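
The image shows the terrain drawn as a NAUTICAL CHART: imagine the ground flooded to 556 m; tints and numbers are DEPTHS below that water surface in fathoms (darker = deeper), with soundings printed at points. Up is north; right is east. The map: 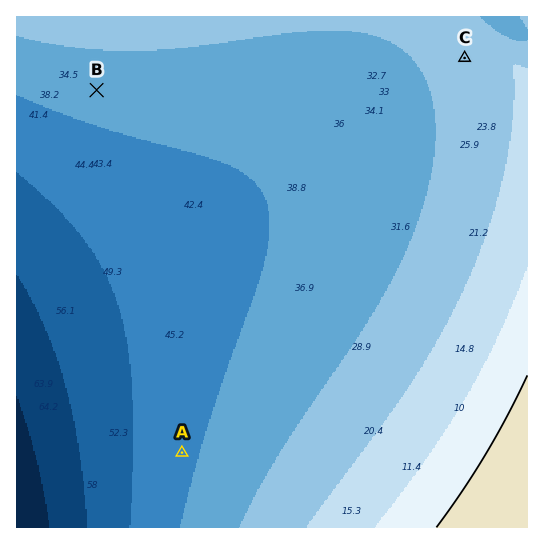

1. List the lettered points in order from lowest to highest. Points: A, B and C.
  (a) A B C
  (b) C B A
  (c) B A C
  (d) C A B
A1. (a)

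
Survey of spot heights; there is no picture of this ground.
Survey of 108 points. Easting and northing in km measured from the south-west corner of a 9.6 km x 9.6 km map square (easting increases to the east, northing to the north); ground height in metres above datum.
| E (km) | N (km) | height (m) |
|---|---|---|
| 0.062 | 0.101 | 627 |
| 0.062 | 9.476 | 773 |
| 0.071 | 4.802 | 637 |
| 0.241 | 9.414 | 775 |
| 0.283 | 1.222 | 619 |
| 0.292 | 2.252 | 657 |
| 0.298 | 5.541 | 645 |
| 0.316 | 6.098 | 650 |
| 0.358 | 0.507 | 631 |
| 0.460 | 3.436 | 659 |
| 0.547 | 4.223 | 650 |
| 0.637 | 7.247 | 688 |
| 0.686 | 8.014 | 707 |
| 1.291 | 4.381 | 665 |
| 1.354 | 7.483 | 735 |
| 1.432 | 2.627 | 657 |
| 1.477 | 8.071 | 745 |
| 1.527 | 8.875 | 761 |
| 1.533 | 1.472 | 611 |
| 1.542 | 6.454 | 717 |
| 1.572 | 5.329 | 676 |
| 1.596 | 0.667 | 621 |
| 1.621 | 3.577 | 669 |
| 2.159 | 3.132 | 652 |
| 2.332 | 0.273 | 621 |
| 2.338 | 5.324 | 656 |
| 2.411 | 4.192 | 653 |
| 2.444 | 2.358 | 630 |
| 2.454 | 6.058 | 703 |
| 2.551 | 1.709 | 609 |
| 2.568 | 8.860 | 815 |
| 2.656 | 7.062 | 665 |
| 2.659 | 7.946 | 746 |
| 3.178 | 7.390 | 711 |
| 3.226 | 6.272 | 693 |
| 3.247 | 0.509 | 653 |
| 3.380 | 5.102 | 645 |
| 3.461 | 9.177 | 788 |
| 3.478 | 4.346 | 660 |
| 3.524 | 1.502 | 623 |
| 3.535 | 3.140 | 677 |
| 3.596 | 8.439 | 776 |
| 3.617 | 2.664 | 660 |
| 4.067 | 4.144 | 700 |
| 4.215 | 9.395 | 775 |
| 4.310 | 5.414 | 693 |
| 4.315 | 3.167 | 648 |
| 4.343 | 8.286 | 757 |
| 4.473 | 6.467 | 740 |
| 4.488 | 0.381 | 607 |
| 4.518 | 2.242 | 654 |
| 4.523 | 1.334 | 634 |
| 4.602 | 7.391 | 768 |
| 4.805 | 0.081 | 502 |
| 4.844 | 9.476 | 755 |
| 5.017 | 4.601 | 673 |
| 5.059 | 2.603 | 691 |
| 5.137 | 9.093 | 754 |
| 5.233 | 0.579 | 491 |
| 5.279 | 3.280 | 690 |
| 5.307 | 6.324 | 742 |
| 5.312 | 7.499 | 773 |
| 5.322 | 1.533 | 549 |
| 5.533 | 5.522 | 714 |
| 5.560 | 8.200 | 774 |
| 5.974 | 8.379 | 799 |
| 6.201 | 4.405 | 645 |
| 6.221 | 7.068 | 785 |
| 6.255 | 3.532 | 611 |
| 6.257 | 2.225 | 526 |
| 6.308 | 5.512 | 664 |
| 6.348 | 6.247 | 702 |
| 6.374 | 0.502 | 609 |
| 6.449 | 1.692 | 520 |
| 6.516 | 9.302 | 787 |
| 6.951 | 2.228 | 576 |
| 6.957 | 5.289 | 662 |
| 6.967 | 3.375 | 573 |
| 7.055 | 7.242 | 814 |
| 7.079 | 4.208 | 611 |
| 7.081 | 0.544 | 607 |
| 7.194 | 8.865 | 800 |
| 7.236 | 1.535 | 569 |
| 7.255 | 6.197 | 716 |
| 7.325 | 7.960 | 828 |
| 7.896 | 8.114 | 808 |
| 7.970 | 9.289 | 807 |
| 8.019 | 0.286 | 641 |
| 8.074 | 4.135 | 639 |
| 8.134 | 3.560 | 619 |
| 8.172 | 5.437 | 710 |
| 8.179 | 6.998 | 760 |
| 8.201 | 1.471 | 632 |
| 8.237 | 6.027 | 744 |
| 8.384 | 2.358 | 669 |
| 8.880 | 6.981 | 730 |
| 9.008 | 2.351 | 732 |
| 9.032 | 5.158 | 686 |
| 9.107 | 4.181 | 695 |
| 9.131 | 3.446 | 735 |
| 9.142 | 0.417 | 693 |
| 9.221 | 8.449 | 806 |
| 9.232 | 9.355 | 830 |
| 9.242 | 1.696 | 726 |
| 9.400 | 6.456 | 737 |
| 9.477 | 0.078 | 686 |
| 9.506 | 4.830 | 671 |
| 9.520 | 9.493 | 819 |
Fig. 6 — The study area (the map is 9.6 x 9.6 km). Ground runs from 485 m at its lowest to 835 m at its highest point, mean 685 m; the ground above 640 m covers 70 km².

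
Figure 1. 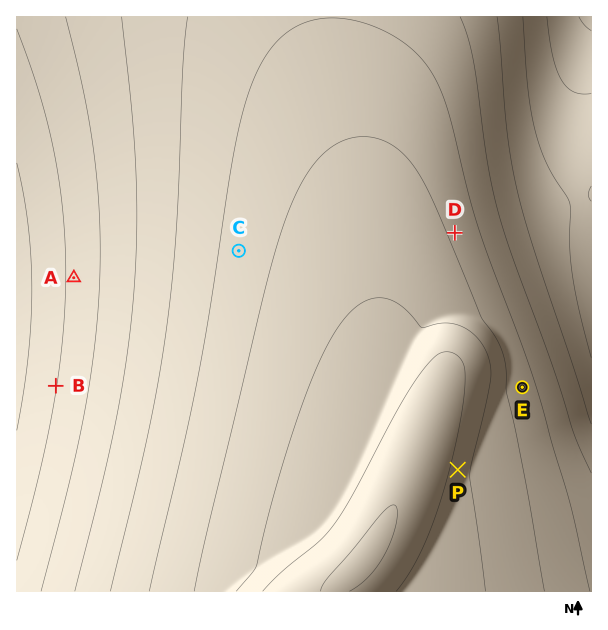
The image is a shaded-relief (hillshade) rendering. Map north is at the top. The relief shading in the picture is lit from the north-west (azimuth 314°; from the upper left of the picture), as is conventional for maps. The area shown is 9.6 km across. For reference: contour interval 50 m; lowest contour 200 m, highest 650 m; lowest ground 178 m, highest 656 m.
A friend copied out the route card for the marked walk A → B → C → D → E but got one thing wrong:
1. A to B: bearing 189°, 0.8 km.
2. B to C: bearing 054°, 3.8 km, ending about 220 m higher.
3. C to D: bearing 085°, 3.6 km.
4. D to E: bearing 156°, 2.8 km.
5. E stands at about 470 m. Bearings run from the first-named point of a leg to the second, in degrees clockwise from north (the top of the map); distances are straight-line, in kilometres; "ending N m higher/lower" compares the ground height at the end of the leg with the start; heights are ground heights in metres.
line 1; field distance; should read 1.8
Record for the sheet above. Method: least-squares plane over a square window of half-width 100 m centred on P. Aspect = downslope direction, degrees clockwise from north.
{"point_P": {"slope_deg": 9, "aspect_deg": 105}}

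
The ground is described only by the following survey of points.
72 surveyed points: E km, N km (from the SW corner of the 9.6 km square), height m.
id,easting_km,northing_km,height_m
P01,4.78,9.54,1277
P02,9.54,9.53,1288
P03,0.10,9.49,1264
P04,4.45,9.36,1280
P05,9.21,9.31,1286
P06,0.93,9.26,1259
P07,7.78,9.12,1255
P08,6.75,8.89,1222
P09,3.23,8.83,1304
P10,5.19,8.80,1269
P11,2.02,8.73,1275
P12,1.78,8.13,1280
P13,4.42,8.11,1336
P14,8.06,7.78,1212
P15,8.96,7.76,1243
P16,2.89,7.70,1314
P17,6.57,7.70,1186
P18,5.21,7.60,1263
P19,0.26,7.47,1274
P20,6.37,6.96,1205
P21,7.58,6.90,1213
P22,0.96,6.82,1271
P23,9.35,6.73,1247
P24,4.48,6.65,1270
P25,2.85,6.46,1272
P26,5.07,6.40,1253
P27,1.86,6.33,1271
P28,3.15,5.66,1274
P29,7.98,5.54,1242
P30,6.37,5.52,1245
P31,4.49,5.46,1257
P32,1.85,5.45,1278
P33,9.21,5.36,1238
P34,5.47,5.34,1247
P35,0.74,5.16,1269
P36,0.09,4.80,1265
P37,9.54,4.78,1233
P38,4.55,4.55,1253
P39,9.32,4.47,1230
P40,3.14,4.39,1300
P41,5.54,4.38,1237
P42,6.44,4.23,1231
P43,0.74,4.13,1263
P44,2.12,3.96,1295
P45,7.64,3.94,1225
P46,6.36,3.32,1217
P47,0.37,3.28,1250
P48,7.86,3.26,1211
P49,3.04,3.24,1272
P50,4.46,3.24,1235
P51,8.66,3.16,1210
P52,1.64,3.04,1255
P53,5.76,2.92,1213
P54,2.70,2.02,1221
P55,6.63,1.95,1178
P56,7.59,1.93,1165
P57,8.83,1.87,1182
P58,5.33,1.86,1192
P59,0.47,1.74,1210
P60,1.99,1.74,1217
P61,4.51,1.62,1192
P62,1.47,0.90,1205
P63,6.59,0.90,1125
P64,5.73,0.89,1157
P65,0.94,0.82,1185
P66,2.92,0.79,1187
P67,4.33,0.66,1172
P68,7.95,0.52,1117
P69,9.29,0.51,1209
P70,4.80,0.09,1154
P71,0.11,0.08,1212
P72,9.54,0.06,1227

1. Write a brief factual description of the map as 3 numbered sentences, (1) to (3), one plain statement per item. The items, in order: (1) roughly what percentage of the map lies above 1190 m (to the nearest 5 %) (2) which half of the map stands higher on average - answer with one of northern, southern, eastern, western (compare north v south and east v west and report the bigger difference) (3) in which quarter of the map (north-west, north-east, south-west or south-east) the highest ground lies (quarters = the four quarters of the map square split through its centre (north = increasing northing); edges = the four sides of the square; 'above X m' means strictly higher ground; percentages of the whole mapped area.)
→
(1) Roughly 85 % of the ground is higher than 1190 m.
(2) The northern half stands higher on average than the southern half.
(3) The highest ground is in the north-west quarter.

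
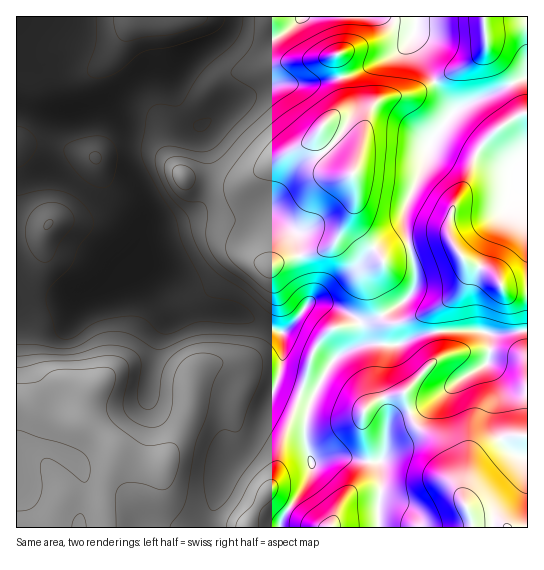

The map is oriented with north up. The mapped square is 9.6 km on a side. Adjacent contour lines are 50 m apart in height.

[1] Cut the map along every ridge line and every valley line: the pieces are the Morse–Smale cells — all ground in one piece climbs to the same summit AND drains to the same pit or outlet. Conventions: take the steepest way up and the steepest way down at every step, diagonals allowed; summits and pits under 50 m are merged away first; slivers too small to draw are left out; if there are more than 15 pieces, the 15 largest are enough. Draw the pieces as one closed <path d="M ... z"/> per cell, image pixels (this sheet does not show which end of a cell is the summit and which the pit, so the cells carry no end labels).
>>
<path d="M411 39l-14 14-44 22-43 9-33 0-10 3-37 17-29 22 8 36 0 16-4 19-5 10-10 9-17 7-24 2-5 9-4 24-8 9 4 3 31 50 10 0 21-7 37 0 48 19 12-10 15-19 13 0 28 12 9 7 2 21 2-17 37-22 11-11 3-7 0-20-11-39 0-16 21-50 4-18 23-29 0-5-37-60z"/><path d="M134 268l-9 3-23 18-23 11-44 0-17 1-2 2 1 225 190 0 18-63 16-10 10-10 5-10 25-66 2-36-48-20-37 0-28 8-6-4z"/><path d="M323 303l-13 0-15 19-12 11 0 28-7 22 19 9 18 5-8 22 0 24 6 18 3 2 17-6 15 0 16 4 17 0 2 8 0 21-2 11 0 27 148 0 1-197-37 4-10-4-39 0-17 2-30 12-29-1-8 3 3-5-1-20-9-7z"/><path d="M527 77l-70 32-28 34-4 18-21 50 0 16 11 39 0 20-3 7-11 11-37 22-2 19 33 0 30-12 17-2 39 0 10 4 10 0 27-5z"/><path d="M234 16l-217 0-1 15 7 26 6 7 10 5 8 8 12 33 4 3 14 0 32-6 42-34 24-2 20-16 26-14 10-10 4-10z"/><path d="M415 16l-113 0-16 16-23 11-8 0-25-11-9 9-26 14-22 16-1 10 4 17 7 13 12 13 7 1 28-21 37-17 10-3 33 0 43-9 48-24 8-9 6-9z"/><path d="M54 173l-9 0-29 10 1 120 18-3 44 0 31-16 9-9 12-7 9-10 4-20 0-5-3-5z"/><path d="M173 71l-18 1-9 4-38 31 15 18 4 10 5 39 12 24 4 13-1 16 6-3 20-1 21-10 6-6 5-10 4-19 0-16-8-36-6-2-12-13-10-22z"/><path d="M107 107l-30 6-30 0-30-6-1 75 14-2 15-7 9 0 13 7 34 24 22 12 18 12 4 5 3-10 0-12-4-13-12-24-5-39-10-18z"/><path d="M278 384l-3 2-10 21-12 34-12 14-12 6-5 6-5 26-8 20-2 15 70 0 6-15 23-34 4-17-7-19 0-24 8-22-18-5z"/><path d="M527 16l-111 1 0 10-4 10 1 9 39 63 1 4 25-14 50-22z"/><path d="M346 457l-15 0-19 6-4 16-23 34-5 10 1 5 98-1 0-26 2-11-1-28-18-1z"/><path d="M17 32l-1 74 31 7 15 0-6-8-9-28-8-8-10-5-6-7z"/><path d="M301 16l-66 0-4 15 16 9 16 3 23-11 15-14z"/>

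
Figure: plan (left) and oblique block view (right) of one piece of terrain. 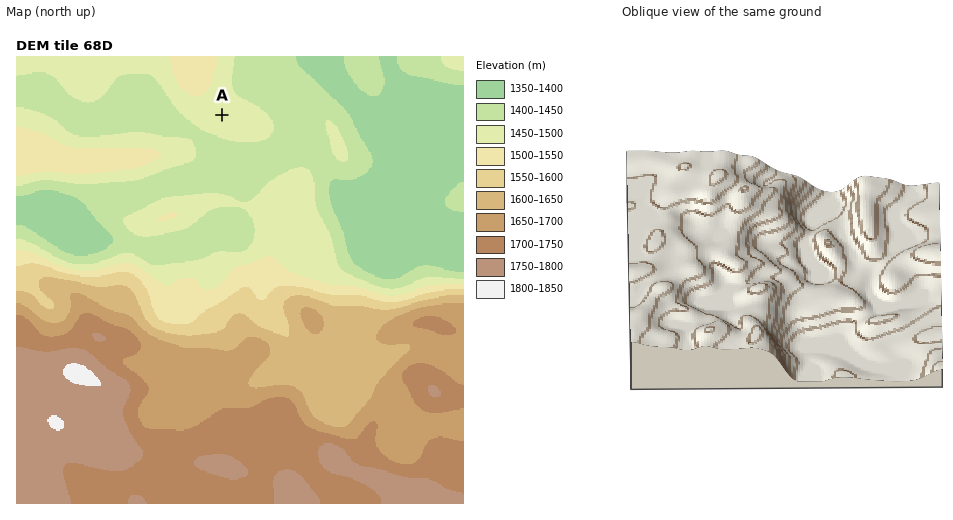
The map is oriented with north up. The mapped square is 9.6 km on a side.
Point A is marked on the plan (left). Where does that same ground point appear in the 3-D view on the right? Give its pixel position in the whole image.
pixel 900 268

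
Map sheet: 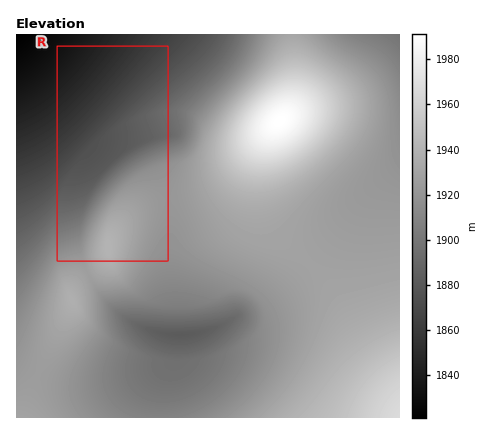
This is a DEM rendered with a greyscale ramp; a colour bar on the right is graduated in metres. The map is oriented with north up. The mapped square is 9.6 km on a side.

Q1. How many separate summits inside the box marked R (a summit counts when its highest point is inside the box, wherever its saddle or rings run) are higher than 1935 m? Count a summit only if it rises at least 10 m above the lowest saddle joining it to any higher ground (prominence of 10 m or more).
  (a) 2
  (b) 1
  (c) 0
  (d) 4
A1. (b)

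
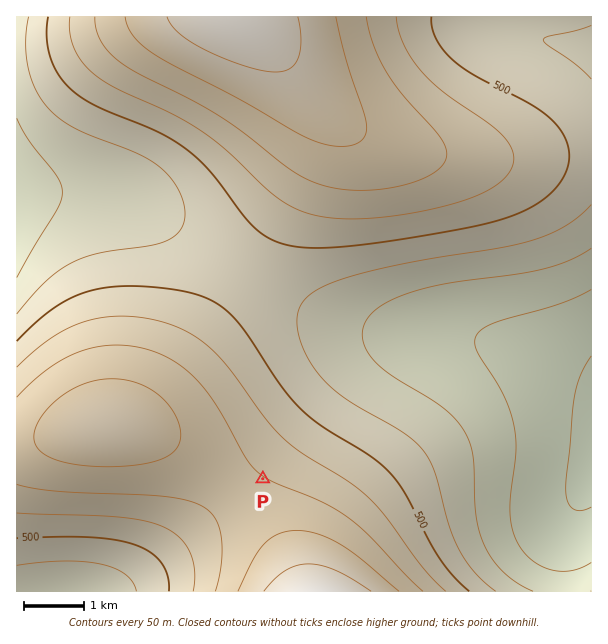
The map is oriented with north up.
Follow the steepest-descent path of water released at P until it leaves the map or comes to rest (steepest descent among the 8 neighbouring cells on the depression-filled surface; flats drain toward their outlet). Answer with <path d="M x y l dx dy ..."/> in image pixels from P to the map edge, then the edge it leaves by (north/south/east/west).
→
<path d="M263 479l135-135 19 0 2-2 79 0 2 2 4 0 2 1 7 2 5 3 7 1 8 5 3 0 10 6 3 0 24 12 9 1 2 2 7 0"/>
exit: east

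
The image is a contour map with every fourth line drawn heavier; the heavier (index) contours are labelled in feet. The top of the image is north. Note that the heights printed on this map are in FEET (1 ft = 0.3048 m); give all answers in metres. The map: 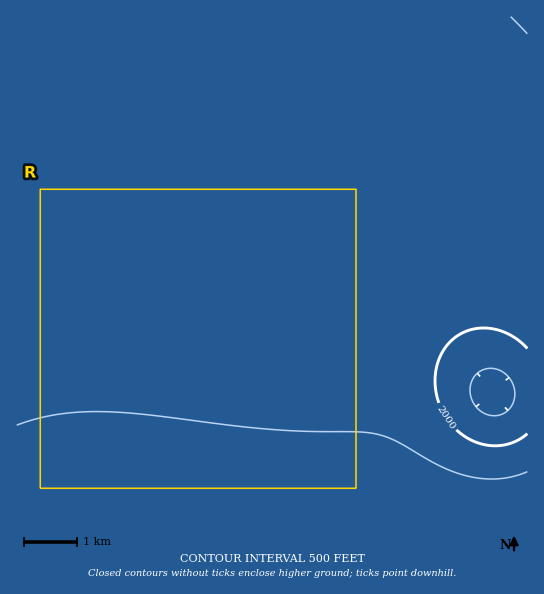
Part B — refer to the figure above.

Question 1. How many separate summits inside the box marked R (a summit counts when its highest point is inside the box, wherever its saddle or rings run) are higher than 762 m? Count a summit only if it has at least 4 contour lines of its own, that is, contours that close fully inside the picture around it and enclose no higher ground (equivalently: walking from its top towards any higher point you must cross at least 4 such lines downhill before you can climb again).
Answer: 0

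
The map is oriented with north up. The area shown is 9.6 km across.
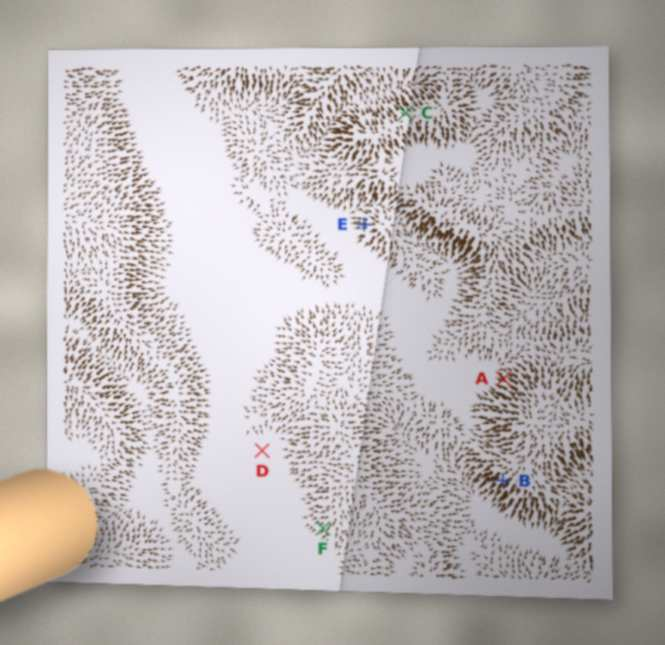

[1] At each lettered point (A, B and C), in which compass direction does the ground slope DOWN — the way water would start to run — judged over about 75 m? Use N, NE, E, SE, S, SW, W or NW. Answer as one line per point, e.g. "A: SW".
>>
A: NW
B: SW
C: NW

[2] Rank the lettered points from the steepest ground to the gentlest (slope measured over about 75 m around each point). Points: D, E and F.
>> E F D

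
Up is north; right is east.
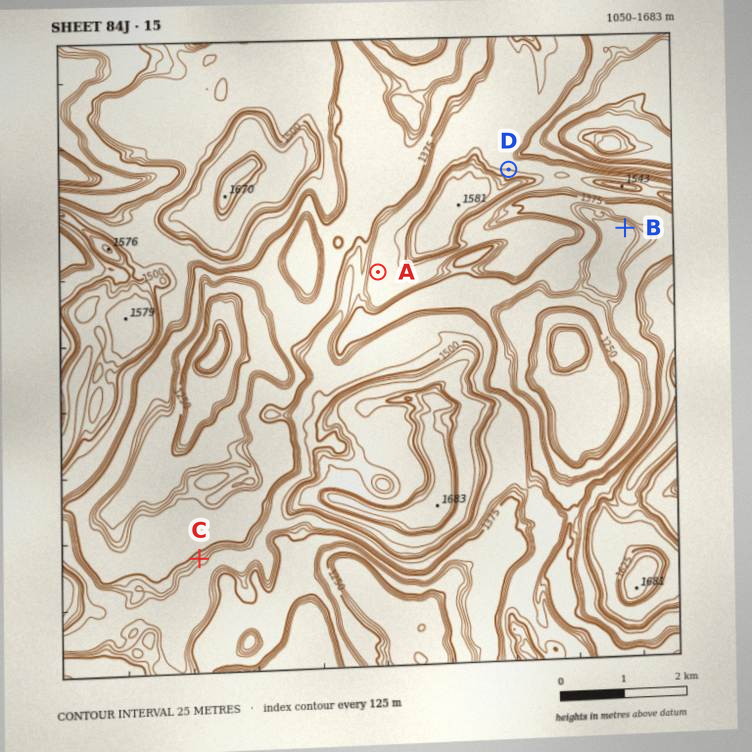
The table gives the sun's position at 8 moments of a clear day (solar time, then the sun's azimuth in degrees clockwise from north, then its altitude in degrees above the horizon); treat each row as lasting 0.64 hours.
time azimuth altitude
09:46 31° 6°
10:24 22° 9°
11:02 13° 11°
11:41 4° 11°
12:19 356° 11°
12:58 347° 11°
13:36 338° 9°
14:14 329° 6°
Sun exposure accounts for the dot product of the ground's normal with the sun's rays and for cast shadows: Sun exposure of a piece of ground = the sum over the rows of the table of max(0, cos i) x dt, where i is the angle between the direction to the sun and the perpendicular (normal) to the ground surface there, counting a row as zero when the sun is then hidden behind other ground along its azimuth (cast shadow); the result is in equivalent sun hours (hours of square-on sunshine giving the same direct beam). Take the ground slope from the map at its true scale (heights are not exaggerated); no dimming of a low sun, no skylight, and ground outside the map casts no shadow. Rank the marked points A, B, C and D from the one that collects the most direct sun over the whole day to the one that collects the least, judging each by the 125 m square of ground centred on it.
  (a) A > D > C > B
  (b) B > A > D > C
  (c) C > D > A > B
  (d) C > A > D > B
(c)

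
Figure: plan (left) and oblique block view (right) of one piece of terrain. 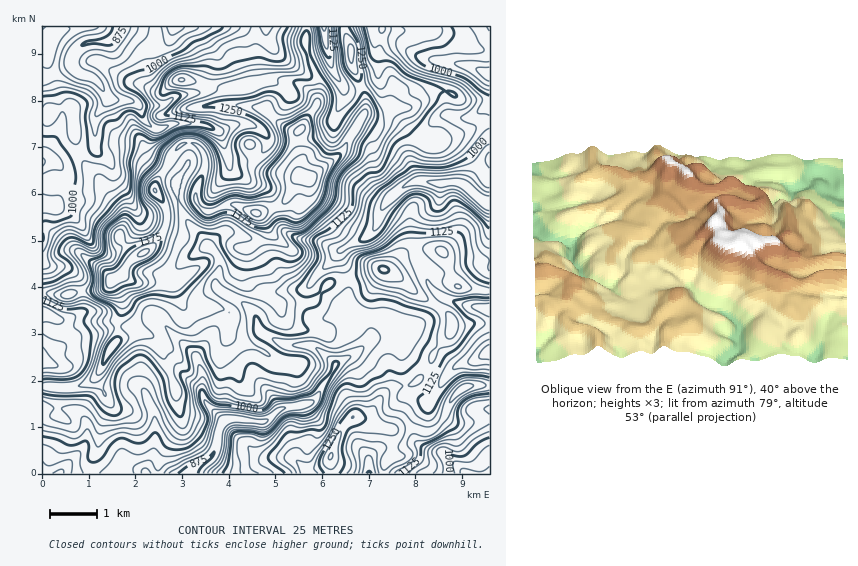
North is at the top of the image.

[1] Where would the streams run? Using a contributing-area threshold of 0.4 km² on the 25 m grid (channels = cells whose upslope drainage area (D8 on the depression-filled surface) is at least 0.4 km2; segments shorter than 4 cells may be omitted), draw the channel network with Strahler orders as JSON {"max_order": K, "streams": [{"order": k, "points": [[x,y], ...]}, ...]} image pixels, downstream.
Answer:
{"max_order": 3, "streams": [{"order": 1, "points": [[188, 473], [193, 473]]}, {"order": 1, "points": [[43, 463], [43, 473]]}, {"order": 1, "points": [[489, 462], [489, 473]]}, {"order": 1, "points": [[124, 458], [135, 469], [142, 470], [146, 473]]}, {"order": 1, "points": [[368, 458], [369, 473]]}, {"order": 1, "points": [[433, 450], [437, 450], [443, 452], [464, 473], [467, 473]]}, {"order": 3, "points": [[222, 426], [219, 430], [218, 442], [213, 455], [207, 461], [195, 468], [193, 470], [193, 473]]}, {"order": 1, "points": [[86, 422], [87, 424], [87, 441], [85, 445], [68, 462], [59, 473]]}, {"order": 1, "points": [[309, 414], [309, 407], [306, 405], [304, 405]]}, {"order": 3, "points": [[277, 412], [267, 421], [258, 422], [257, 421], [249, 421], [248, 420], [240, 420], [239, 419], [229, 419], [229, 420], [222, 426]]}, {"order": 3, "points": [[304, 405], [295, 406], [293, 407], [286, 407], [277, 412]]}, {"order": 1, "points": [[407, 396], [411, 396], [425, 401], [430, 401], [437, 393], [446, 377], [458, 365], [465, 364], [466, 363], [471, 363], [484, 354], [489, 353], [489, 352]]}, {"order": 2, "points": [[145, 393], [149, 403], [155, 415], [155, 454], [148, 464], [146, 473]]}, {"order": 2, "points": [[202, 393], [205, 401], [222, 419], [222, 426]]}, {"order": 1, "points": [[143, 388], [145, 393]]}, {"order": 1, "points": [[138, 387], [145, 393]]}, {"order": 1, "points": [[260, 380], [275, 399], [277, 403], [277, 412]]}, {"order": 3, "points": [[333, 371], [321, 387], [316, 399], [310, 403], [305, 403], [304, 405]]}, {"order": 1, "points": [[58, 366], [47, 363], [43, 363], [43, 361]]}, {"order": 2, "points": [[197, 358], [202, 375], [202, 393]]}, {"order": 3, "points": [[359, 351], [355, 354], [338, 363], [337, 367], [333, 371]]}, {"order": 1, "points": [[400, 344], [395, 339], [391, 338], [374, 338]]}, {"order": 1, "points": [[69, 343], [61, 347], [58, 347], [53, 350], [43, 360], [43, 361]]}, {"order": 1, "points": [[206, 342], [198, 351], [197, 358]]}, {"order": 2, "points": [[369, 340], [359, 351]]}, {"order": 2, "points": [[374, 338], [360, 351], [359, 351]]}, {"order": 1, "points": [[408, 335], [401, 337], [375, 337], [374, 338]]}, {"order": 1, "points": [[373, 332], [373, 335], [369, 340]]}, {"order": 1, "points": [[159, 319], [195, 356], [195, 357]]}, {"order": 1, "points": [[156, 318], [157, 318], [195, 357]]}, {"order": 1, "points": [[325, 318], [330, 317], [339, 311], [342, 310], [349, 310]]}, {"order": 1, "points": [[82, 312], [66, 319], [57, 319], [50, 315], [43, 314]]}, {"order": 2, "points": [[349, 310], [369, 330], [369, 340]]}, {"order": 1, "points": [[297, 291], [303, 290], [306, 288]]}, {"order": 1, "points": [[298, 288], [306, 288]]}, {"order": 2, "points": [[306, 288], [313, 281], [316, 276], [341, 249]]}, {"order": 1, "points": [[426, 276], [426, 280], [429, 284], [438, 295], [447, 300], [461, 304], [484, 308], [485, 309], [489, 309]]}, {"order": 1, "points": [[170, 274], [181, 262], [202, 248], [214, 252]]}, {"order": 1, "points": [[66, 268], [53, 268], [43, 262], [43, 259]]}, {"order": 2, "points": [[215, 253], [219, 258], [219, 273], [216, 276], [216, 287], [222, 293], [241, 302], [255, 315], [257, 322], [257, 326], [260, 331], [263, 335], [277, 342], [288, 345], [310, 345], [316, 347], [333, 364], [333, 371]]}, {"order": 2, "points": [[341, 249], [353, 242], [363, 239], [376, 227], [379, 221], [380, 213], [388, 200]]}, {"order": 1, "points": [[87, 237], [82, 227], [66, 211], [64, 211], [54, 205], [51, 205], [50, 204]]}, {"order": 1, "points": [[225, 233], [223, 233], [212, 245], [215, 253]]}, {"order": 1, "points": [[288, 232], [291, 235], [296, 238], [299, 238], [300, 239], [314, 239], [320, 241], [331, 248], [334, 249], [341, 249]]}, {"order": 1, "points": [[489, 232], [489, 202]]}, {"order": 1, "points": [[137, 213], [129, 198], [115, 184], [115, 172], [110, 163], [95, 149], [95, 118], [106, 105], [107, 102], [107, 97]]}, {"order": 2, "points": [[50, 204], [45, 204], [43, 203]]}, {"order": 1, "points": [[58, 204], [50, 204]]}, {"order": 1, "points": [[438, 202], [438, 184], [440, 183]]}, {"order": 2, "points": [[388, 200], [393, 196]]}, {"order": 2, "points": [[393, 196], [405, 185], [419, 181]]}, {"order": 1, "points": [[360, 192], [369, 202], [373, 203], [386, 203], [388, 200]]}, {"order": 1, "points": [[253, 183], [236, 174], [229, 167]]}, {"order": 2, "points": [[440, 183], [449, 183], [450, 182], [457, 182], [460, 183], [465, 185], [480, 199], [489, 202]]}, {"order": 2, "points": [[419, 181], [431, 182], [432, 183], [440, 183]]}, {"order": 1, "points": [[178, 179], [178, 200], [183, 211], [183, 213], [190, 224], [205, 239], [206, 244], [214, 252]]}, {"order": 1, "points": [[372, 179], [388, 196], [393, 196]]}, {"order": 1, "points": [[229, 171], [229, 167]]}, {"order": 2, "points": [[229, 167], [229, 161], [225, 149], [222, 137], [216, 130]]}, {"order": 1, "points": [[53, 162], [43, 162]]}, {"order": 1, "points": [[410, 162], [410, 164], [414, 170], [415, 177], [419, 181]]}, {"order": 1, "points": [[46, 150], [45, 155], [43, 157], [43, 162]]}, {"order": 1, "points": [[267, 136], [257, 127], [250, 125], [234, 125], [222, 130], [216, 130]]}, {"order": 2, "points": [[216, 130], [207, 126], [195, 125], [194, 123], [173, 123], [164, 128], [156, 129], [150, 126], [143, 119], [142, 112], [139, 107], [135, 102]]}, {"order": 1, "points": [[333, 129], [333, 121], [342, 100], [342, 85], [335, 76], [330, 62], [330, 57], [328, 56], [327, 48], [326, 46], [326, 42], [325, 41], [325, 29], [324, 27]]}, {"order": 1, "points": [[439, 116], [451, 115], [457, 118], [471, 118], [481, 109], [486, 107], [489, 107], [489, 106]]}, {"order": 2, "points": [[135, 102], [132, 101], [117, 101], [116, 100], [111, 100], [107, 97]]}, {"order": 2, "points": [[107, 97], [99, 83], [95, 79], [92, 77], [79, 73], [72, 66], [72, 58], [76, 50], [83, 44], [90, 42], [106, 42], [109, 41], [116, 34], [118, 29]]}, {"order": 1, "points": [[187, 94], [178, 95], [164, 105], [138, 105], [135, 102]]}, {"order": 1, "points": [[289, 92], [283, 86], [272, 81], [268, 77], [268, 59], [271, 56], [271, 45]]}, {"order": 2, "points": [[435, 60], [449, 62], [450, 63], [456, 63], [457, 64], [467, 65], [474, 67], [482, 72], [489, 73], [489, 74]]}, {"order": 1, "points": [[279, 53], [271, 45]]}, {"order": 1, "points": [[412, 53], [424, 58], [433, 59], [435, 60]]}, {"order": 1, "points": [[376, 50], [375, 48], [375, 39], [373, 35], [373, 27], [372, 27]]}, {"order": 2, "points": [[271, 45], [269, 43], [267, 37], [267, 27]]}, {"order": 1, "points": [[205, 43], [202, 38], [202, 35], [195, 28]]}, {"order": 1, "points": [[170, 38], [171, 37], [171, 34], [173, 27], [174, 27]]}, {"order": 2, "points": [[195, 28], [174, 27]]}, {"order": 1, "points": [[236, 28], [195, 28]]}]}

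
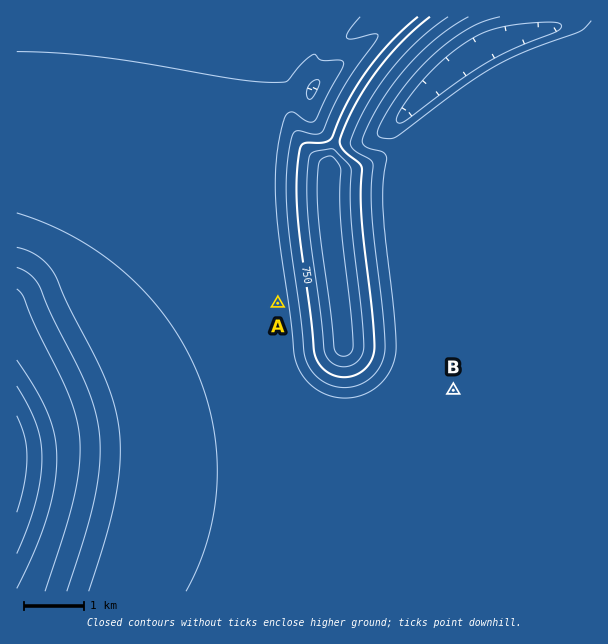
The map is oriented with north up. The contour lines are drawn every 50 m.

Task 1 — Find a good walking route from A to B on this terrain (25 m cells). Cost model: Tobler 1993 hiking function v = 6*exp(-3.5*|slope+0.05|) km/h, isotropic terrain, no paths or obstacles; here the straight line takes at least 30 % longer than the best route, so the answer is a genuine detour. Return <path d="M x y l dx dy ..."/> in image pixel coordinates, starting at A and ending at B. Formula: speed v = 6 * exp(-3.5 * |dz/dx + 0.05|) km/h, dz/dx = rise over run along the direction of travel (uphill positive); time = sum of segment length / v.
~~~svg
<path d="M278 303l1 3 0 5 32 63 10 10 18 9 30 0 6-3 78 0"/>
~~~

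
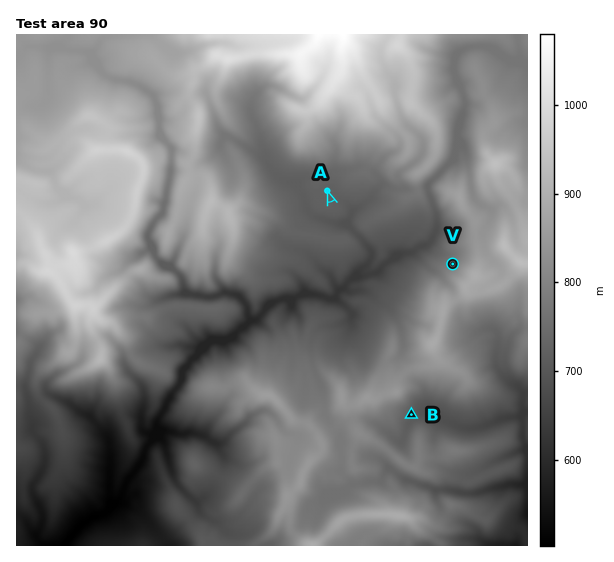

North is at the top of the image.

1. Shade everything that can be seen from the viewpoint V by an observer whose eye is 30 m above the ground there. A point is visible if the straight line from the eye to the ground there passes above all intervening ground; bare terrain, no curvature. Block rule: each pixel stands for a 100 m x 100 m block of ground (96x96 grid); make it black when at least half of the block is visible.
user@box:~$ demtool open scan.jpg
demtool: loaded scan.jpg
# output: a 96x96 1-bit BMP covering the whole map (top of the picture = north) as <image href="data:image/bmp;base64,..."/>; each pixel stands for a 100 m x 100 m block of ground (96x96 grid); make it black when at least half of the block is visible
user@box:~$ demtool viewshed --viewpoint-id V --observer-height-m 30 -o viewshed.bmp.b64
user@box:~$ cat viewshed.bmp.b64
<image width="96" height="96" href="data:image/bmp;base64,Qk2+BAAAAAAAAD4AAAAoAAAAYAAAAGAAAAABAAEAAAAAAIAEAAATCwAAEwsAAAIAAAAAAAAA////AAAAAAAAAAAAAAAAAAAAAAAAAAAAAAAAAAAAAAAAAAAAAAAAAAAAAAAAAAAAAAAAAAAAAAAAAAAAAAAAAAAAAAAAAAAAAAAAAAAAAAAAAAAAAAAAAAAAAAAAAAAAAAAAAAAAAAAAAAAAAAAAAAAAAAAAAAAAAAAAAAAAAAAAAAAAAAAAAAAAAAAAAAAAAAAAAAAAAAAAAAAAAAAAAAAAAAAAAAAAAAAAAAAAAAAAAAAAAAAAAAAAAAAAAAAAAAAAAAAAAAAAAAAAAAAAAAAAAAAAAAAAAAAAAAAAAACAAAAAAAAAAAAAAAAAAAAAAAAAAAAAAAAAAAAAAAAAAAAAAAAAAAAAAAAAAAAAAAAAgAAAAAAAAAAAAAAAAAAAAAAIAAAAAAAAAAAAAAAYAAAAAAAAAAAAAAA4AAAAAAAAAAAAAABwAAAAAAAAAAAAAAD4AAAAAAAAAAAAAAP4AAAAAAAAAAAAAA/4AAAAAAAAADAADB/8AAAAAAAAADAIHh/8AAAAAAAAACAcHz/+MAAAAAAAAGD8Dn/+cAAAAAAAAOH+ABP/8AAAAAAAAOP/AAP/8AAAAAAAAOf/AAP/+AAAAAAAAMf/AAP/+AAAAAAAAY/9gAPv/AAAAAAAAh//AAZL/AAAAAAAAh/+AABZ/gAAAAAAAP58A4DR/AAAAAAAAf74A8DB/AAAAAAAAf/4B+DB/CAAAAAAA////8RD+DAAAAAAG////4dj4PgAAAAAIP/+AA+Dw/wDwAAAYH/wAA/AEB4DgAAAXD54CA/wMB4DgAAAHhwcCB/wbz8HEAAAHwz4Ef/xz+OPeAAADwHAAf/nz+PP/AAAD4CAAf///5n//AAAH+AAAf//f953/AAAH+AAAP///8/P/AAAP+AAAP///8/7/DAAAPAAAP///9/5/CAAAHgAAP///7/8HCAAABgAAH///3/8HCAAAAwAAP///n/+PAAAAAQAAP//+H///AAAAAYAAP//+D///AAAAAIAAP///A//+AAAAAIAAP/+/AP/8AAAAAIADH/8/wH/8AAAAAIABD/9/4P/4AAAAAAABD///+AfgAAAAAEADB/5//B4ASAAAAEADh/4///4AWAAAACADB/8e/98AeAAAACADD//+H8MAfAAAACA/D////MGAMAAAAGAeH/f//CCAAAAAAeAeH4P9/ACAAAAAAcAeP4P9/gDAAAAAAYAePwH8/4BAAAAAAAAfPgH8/4BAAAAADwAP/AH8/4DAAAAADwAP/AD8/8GAAAAAPAAPeAD+f8cAAAAA+AAOcAP+P94AAAAAQAAO4AP+H/wAAAAAAAAMwAA///gAAAAAAAANgAAf8cAAAAAAAAAZgAAPkAAAAAAAAAA5AAAHEAAAAAAAAAAYAAAHkAAAAAAAAAAYgAGD4AAAAAAAAAAYgAGB4AAAAAAAAAAOQAGB4wAAAAAAAAADcAGB4wAAAAAAAAABMAEB5wAAAAAAAAAAAACB5QAAAAAAAAAAAABB/CAAAAAAAAAAAAAh/gAAAAAAAAAAAAA5/gAAAA="/>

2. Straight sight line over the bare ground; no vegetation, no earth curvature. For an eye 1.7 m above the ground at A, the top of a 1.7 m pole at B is out of sight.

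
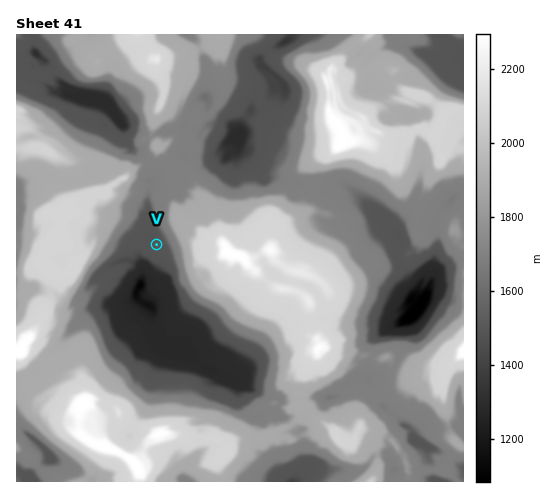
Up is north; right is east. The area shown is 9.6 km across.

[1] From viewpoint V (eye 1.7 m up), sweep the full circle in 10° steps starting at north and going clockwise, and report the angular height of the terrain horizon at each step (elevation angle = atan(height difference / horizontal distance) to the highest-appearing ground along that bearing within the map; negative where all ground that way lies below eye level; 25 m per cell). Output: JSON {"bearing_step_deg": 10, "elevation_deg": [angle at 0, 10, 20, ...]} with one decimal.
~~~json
{"bearing_step_deg": 10, "elevation_deg": [15.9, 20.4, 25.2, 31.8, 35.4, 37.1, 37.7, 37.6, 36.7, 35.9, 35.3, 32.7, 28.0, 23.7, 13.7, 4.9, 7.8, 8.5, 11.2, 10.1, 11.0, 10.5, 8.8, 12.1, 13.0, 18.4, 21.4, 21.7, 20.0, 21.1, 21.1, 21.1, 21.0, 20.2, 15.0, 9.0]}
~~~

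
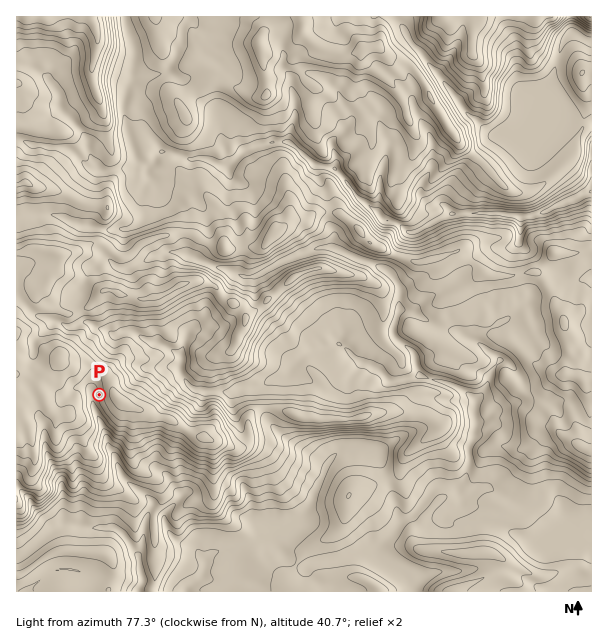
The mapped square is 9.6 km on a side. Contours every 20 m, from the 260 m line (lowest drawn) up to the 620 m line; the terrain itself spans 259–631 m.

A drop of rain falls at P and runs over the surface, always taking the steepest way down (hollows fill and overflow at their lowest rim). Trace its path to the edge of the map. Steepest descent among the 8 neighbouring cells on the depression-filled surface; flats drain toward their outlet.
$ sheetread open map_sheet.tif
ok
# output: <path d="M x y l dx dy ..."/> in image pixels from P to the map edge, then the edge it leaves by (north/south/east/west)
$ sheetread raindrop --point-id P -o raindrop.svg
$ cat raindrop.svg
<path d="M99 395l-6 0-1 1 0 3 1 2 0 6 9 18 0 3 5 9 1 10 5 5 3 6 0 3 4 9 0 3 2 3 12 12 1 0 5 4 4 2 8 7 0 6-5 8-1 9-2 1-1 21-5 9 0 3 2 2 0 10 1 2 0 4 2 2 0 4-5 9"/>
exit: south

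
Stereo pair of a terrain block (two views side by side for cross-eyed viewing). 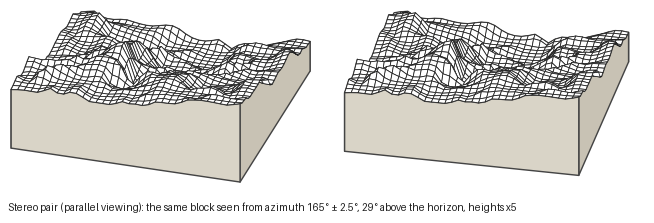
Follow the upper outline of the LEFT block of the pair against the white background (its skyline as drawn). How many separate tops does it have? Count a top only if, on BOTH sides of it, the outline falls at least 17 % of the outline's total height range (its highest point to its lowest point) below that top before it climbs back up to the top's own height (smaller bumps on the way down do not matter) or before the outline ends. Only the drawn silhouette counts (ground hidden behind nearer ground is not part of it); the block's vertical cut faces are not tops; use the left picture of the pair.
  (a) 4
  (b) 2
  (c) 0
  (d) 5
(b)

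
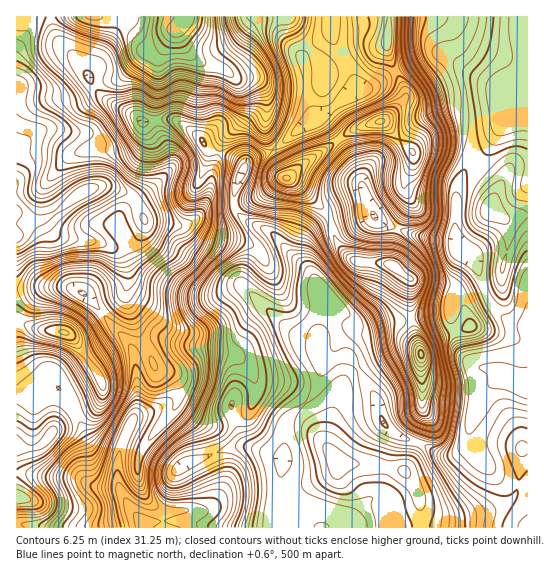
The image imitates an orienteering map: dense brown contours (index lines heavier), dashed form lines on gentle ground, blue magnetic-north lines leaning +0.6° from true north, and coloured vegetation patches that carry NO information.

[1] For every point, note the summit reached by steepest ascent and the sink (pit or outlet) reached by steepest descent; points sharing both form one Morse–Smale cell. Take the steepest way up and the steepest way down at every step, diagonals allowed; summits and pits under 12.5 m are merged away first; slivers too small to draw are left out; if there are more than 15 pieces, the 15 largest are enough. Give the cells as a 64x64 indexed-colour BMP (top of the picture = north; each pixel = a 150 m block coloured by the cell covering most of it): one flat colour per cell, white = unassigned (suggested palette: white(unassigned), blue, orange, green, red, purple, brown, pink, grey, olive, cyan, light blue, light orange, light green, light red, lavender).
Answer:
<image width="64" height="64" href="data:image/bmp;base64,Qk12CAAAAAAAAHYAAAAoAAAAQAAAAEAAAAABAAQAAAAAAAAIAAATCwAAEwsAABAAAAAAAAAA////ALR3HwAOf/8ALKAsACgn1gC9Z5QAS1aMAMJ34wB/f38AIr28AM++FwDox64AeLv/AIrfmACWmP8A1bDFAN3d3d3d3d3dERERERERERERERERESIiIiIiIiIiIiIi3d3d3d3d3dERERERERERERERERESIiIiIiIiIiIiIiLd3d3d3d3dEREREREREREREiERIiIiIiIiIiIiIiIiIt3d3d3d3d0RERERERERERESIiIiIiIiIiIiIiIiIiIi3d3d3d3d0RERERERERERERIiIiIiIiIiIiIiIiIiIiLd3d3d3MzBEREREREREREREiIiIiIiIiIiIiIiIiIiJ93czMzMzMERERERERERERESIiIiIiIiIiIiIiIiInd3zMzMzMzMwRERERERERERERIiIiIiIiIiIiIiIiInd3fMzMzMzMzBEREREREREREREiIiIiIiIiIiIiIiInd3d8zMzMzMxVERERERERERERERIiIiIiIiIiIiJEInd3d3zMzMzMxVUREREREREREREREiIiIiIiIiIiREREd3d3fMzMzMxVVVERERERERERERESIiIiIiIiJERERER3d3d8zMzMxVVVURERERERERERERIiIiIiIiJERERERHd3d3zMzMzFVVVVEREREREREREREiIiIiIiJEREREREd3d3fMzMzFVVVVURERERERERERERIiIiIiJERERERER3d3d8zMzMVVVVVRERERERERERERESIiIiIkREREREREd3d3VczMVVVVVVEREREREREREREREiIiIiRERERERER3d3dVVcVVVVVVURERERERERERERERIiIiREREREREREd3d1VVVVVVVVVREREREREREREREREiIiJEREREREREREd3VVVVVVVVVVERERERERERERERESIiJEREREREREREd3dVVVVVVVVVURERERERERERERERIiJERERERERER3d3d1VVVVVVVVVRERERERERERERERFERERERERERER3d3d3VVVVVVVVVREREREREREREREREURERERERERERHd3d3dVVVVVVVVVERERERERERERERERRERERERERERHd3d3d1VVVVVVVVERERERERERERERERFEREREREREREd3d3d3VVVVVVVVEREREREREREREREREURERmZEREREd3d3d3hVVVVVVVERERERERERERERERERFERmZmZmZkR3d3d4iFVVVVVVEREREREREREREREREREUZmZmZmZmZnd3d4iIVVVVVVERERERERERERERERERERZmZmZmZmZmd3d4iIhVVVVVERERERERERERERERERERZmZmZmZmZmZnd3iIiBERERERERERERERERERERERERFmZmZmZmZmZmZniIiIERERERERERERERERERERERERFmZmZmZmZmZmZmaIiIgRERERERERERERERERERERERFmZmZmZmZmZmZmZoiIiBERERERERERERERERERERERHmZmZgAABmZmZmZoiIiIERERERERERERERERERERERHuZmZgAAAGZmZmZoiIiIgRERERERERERERERERERERHu5mZgAAAAZmZmZoiIiIiBERERERERERERERERERERHu7mZmAAAABmZv//iIiIiIERERERERERERERERERERHu7u5mYAAAAA////+IiIiIgRERERERERERERERERER7u7u7u4AAAAAD////4iIiIiBERERERERERERERERER7u7u7u7gAAAAAA////iIiIiIERERERERERERERERER7u7u7u7gAAAAAAD///+IiIiIgRERERERERERERERERHu7u7u7gAAAAAAAP///4iIiIiBEREREREREREREREREe7u7u7gAAAAAAAA////iIiIiIERERERERERERERERERHu7u4AAAAAAAAAD///+IiICIgREREREREREREREREREe7u4AAAAAAAAAAP////iIAAiBERERERERERERERERERPu7gAAAAAAAAAAD////4AAAAERERERERERERERERERMz7uAAAAAAAAAAAP////oAAAAREREREREREREREREzMzMzAAAAAAAAAAAK////qqAAABEREREREREREREREzMzMzOZAAAAAAAAAKqqqqqqqgAAEREREREREREREREzMzMzOZmQAAAAAAAKqqqqqqqqAAAREREREREREREREzMzMzM5mZkAAAAAAKqqqqqqqqqgABERERERERETMzMzMzMzMzmZmZAAAAAACqqqqqqqqqAAEREREREREzMzMzMzMzMzOZmZkAAAAAAAqqqqqqqqqgARERERERMzMzMzMzMzMzM5mZmQAAAAAACqqqqqqqqqsBERERERMzMzMzMzMzMzMzmZmQAAAAAAAAqqqqqqqqu7EREREREzMzMzMzMzMzMzmZmZAAAAAAAAqqqqqqqqu7sREREREzMzMzMzMzMzOZmZmZkAAAAAAACqqqqqqru7uxEREREzMzMzMzMzMzOZmZmZmQAAAAAAC6qqqqq7u7u7ERERETMzMzMzMzM5mZmZmZmZAAAAAAALu6qqq7u7u7sRERETMzMzMzMzM5mZmZmZmZAAAAAAALu7u7u7u7u7uxERETMzMzMzMzM5mZmZmZmZAAAAAAAAu7u7u7u7u7u7ERETMzMzMzMzMzmZmZmZmZkAAAAAAAC7u7u7u7u7u7sRERMzMzMzMzMzOZmZmZmZkAAAAAAAAAu7u7u7u7u7uxERMzMzMzMzMzM5mZmZmZmQAAAAAAAAC7u7u7u7u7u7"/>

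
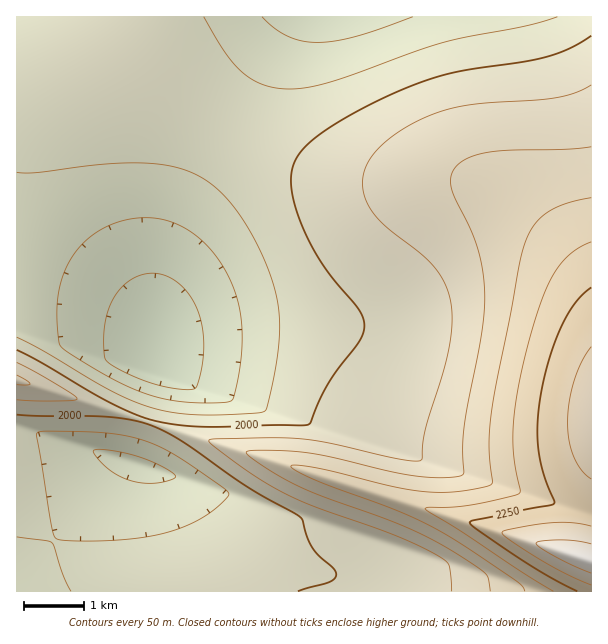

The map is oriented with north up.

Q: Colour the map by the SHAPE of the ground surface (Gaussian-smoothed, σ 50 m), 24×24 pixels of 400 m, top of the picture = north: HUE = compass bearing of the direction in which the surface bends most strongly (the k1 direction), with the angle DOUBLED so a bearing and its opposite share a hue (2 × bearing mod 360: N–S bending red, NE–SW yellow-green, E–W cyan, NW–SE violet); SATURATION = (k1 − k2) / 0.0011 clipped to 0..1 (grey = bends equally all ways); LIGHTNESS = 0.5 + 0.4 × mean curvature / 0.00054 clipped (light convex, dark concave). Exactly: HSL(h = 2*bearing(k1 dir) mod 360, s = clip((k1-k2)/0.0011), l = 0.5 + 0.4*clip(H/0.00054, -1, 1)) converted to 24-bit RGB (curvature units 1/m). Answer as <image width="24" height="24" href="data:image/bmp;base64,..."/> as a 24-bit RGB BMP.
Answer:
<image width="24" height="24" href="data:image/bmp;base64,Qk32BgAAAAAAADYAAAAoAAAAGAAAABgAAAABABgAAAAAAMAGAAATCwAAEwsAAAAAAAAAAAAAfYF/fYSFfYWIfoWKfoSMf4OMf4CMgH+Kgn+Ig3+Fg3+Bgn99gX97fn56fHx5enl5eXd6enN6emBXcEMocEAgfE8tjHlhkJF5e4Z/eoiEe4mIe4mKfIaKfYGKfn2Jg32Ihn2Hh3yEhnyAhXx9gn18f3x7fXl4emFSaT8mZDkhckczgG1piHuDiK7Mzuv9zOz/eYmAeIqDeIqGeYmIeYWIen+HfXuGhHuHiHqGiHqDiHqAiHd2g19JcUMlbUAjd1E8fm1zcnWKg63ayuf/zOn/o87sgZ6blI94eYuBeIuCd4qEd4iGd4SGd3yEe3eDg3iFh3B4g1A+dz4heUIjhV1Fg3l3e4SSksHnzOj/x+X/h7XieHqQhXV0hlxAgEsiiFMje4uBeIqCdomCdYaDdYGDfmpvdEk2ajggcTwjhVlLiXd6gIihrNPxzOn/zOn/hK/UdHiLgWaAdUU1bTsjd0Mni2hUkIh/lpODfouCeoiBgYRmc1ExYz4hZj4meVlRf3OAeIeosNb3zOj/zun9i63Gg4GIhHBqdkozaTokbTspgVVafXeHhX+IioSHkIqGl5OGflUvcUgjc04tfXBdcnt/b5O1qNf8zOj/str6fpiziHx9jHNhgVEtdkYkeUwxg2djc3SGb26HcnCIe3eIg3+IioWHkIqGl5KHiX5sfoiEga3Hu+P+yej/l8z2bIOheHJ8fGBTc0QndUQhhVgzjX9thYWBf4CCeXuDdHWDbm+EcHCEeXeFgn+FiYSEj4uFl5KGzer+zOr/nsztdoeVcXB7clJFXzciYjkgdE84gHdvhoR8i4p9jIt+hYZ/foF/enuAdHaAbnCBcHGBd3iCf3+Dh4aDj4yElpKFgJWXhX11fFpDaD4jYjoibks8cWh3c3R6eXp7f4B7hYZ7i4x8i4x8hoZ9gIB9ent9dHZ9b3F+cHN/d3uAfYKBhIeBjY6DlZOEe0ghd0Ykf15KfHN0dnN6b255bm55c3V5eHt6fYB5g4Z6iox6i4x6hoZ6gYB6e3t6dXZ6b3N7cHZ8dn5/eoJ+gId+iY2Bk5SDjIN3h355gnl4fXZ6eHN6cW95b3B4dHd5d3x4e4B4goZ4iYt5i4t4hoR4gX93fHp3dnh4cXV4cHp7c396doR6eol6g41+jZKCjIN5h314g3d4f3Z6e3R7c3B6cHF5dHl6d315eoF4gIV5iIp5iol5hoJ4gn14fXp3d3l3cnh5cH17coJ6dId6d4t6fY57h5GAioJ6h3x5hHh5gHZ8fXR+dXJ8cnN8dXt9d399eYJ7foR7hYh8iIZ8hYB8g3x7f3t8enp9dXt+coGAcoZ+c4p9do18eY57gY99iYF7h3p5hHh7gnd9f3Z/d3R+dHZ+dn2AeIKBeoOAfYR+goZ/hoSAhX9/hH2Bgn2CfHyBeH+CdYWEdImCdIyAdY1/eI19fY18h397hnp6hXl9g3h/gHiBeXaAdnmBd3+DeISEeoaEfYaEgIWDhIKFhoCGhn+Hg36Gf36GfIGGeYmJd4uGdo2Edo2BeIx+e4l7hn58hXt8hXp/g3qBgHqCenmCeH2DeIKGeIaHeYiIe4eIfoWHgIGHg4CIhH+Kg3+KgYCKf4OKfYmLe4yKeYyHeYuDeYmAe4V8hX19hXx+hHuAhHyDgHyDe3yEeoGGeYWIeIiKeYiLeoeLfIWLfYGLf3+Mgn+Ng4COgoGOgoSOgYiOf4uNfYuLfIiGe4WBfIB8hH1/hH2AhH2Cg36EgH6EfYGFe4WIeYiKeIqLeIqMeIiMeYWMe4GLfYCMf3+NgYCOgoKOhISOg4aNgYaLgIWIf4KFfX6Bf3t/hX6DhX+DhX+Eg4CEgIGFf4WGfYiIeoqKeIuLd4uLd4iLd4WKeIKJe4GJfoGJgIGKgoKKhYSKhISJg4KIgoCGgX6EgXuDgniChn+GhoCGhYGGg4KFgoSFgIeHfomHe4qIeYqId4qJdoiJdYSIdoKHeoGGfIGGf4KGgoKGhYSGhoSGhYGGhH+Fg3yFg3mFg3aFhoCHhoGHhYKHhIOGg4WGgoeGf4mGfImGeYmGd4iGdYeGdIOFdYGEeIGDe4GDfoKCgIKChIOChIKBhICDhH2Eg3uFg3iGgnaGhoCJhoGJhoKIhoSIhYWHhIeGgYiEfoiEe4eEeIaDdoSDdIGCdH+Bd4CAeYB+e4B8f4F9g4N9g4J+gn9/gn2CgXuEgHiGf3aHhYCLhoGLh4OKiISJh4WIh4eGg4eDgIaCfYWBeYOAd4GAdH5/dH19dn16d314en94fYF4gYN5gYN7gIF9fn2AfXuCe3iFenaI"/>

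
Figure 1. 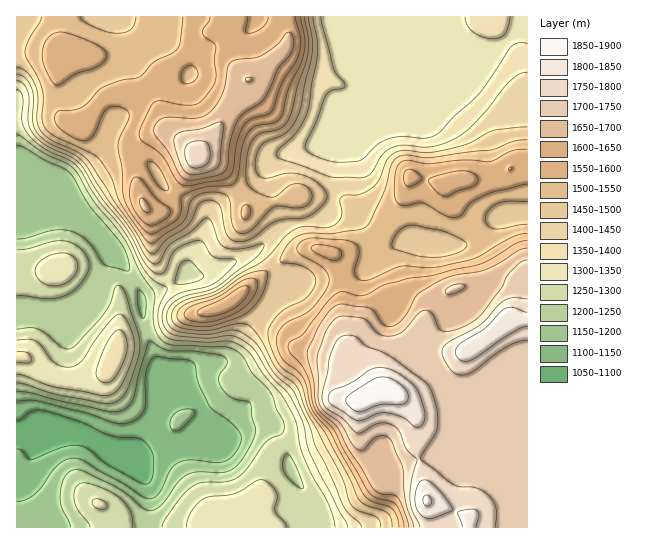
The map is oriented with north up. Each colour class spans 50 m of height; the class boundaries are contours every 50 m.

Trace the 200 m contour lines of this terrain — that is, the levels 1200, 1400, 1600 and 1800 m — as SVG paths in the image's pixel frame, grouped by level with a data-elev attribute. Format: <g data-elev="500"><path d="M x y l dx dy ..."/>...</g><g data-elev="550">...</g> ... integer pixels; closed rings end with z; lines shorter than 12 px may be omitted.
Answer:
<g data-elev="1200"><path d="M17 391l14 2 75 18 9 1 7-2 7-4 4-8 7-28 7-26 3-3 12 7 7 2 27 1 21 3 7 3 3 5-8 15 0 5 2 5 10 10 16 4 3 2 5 30-6 16-11 16-7 5-6 2-27 0-12 3-8 7-15 21-9 7-5 1-4-2-24-19-35-18-9-2-7 1-7 10-3 17 2 9 7 15 1 5"/><path d="M143 318l-2-3-3-10-1-12 2-3 4 3 3 7 0 13z"/><path d="M17 145l6 2 22 13 18 8 8 6 19 32 32 39 6 13 1 12-3 1-21-6-18-24-8-6-9-4-17-1-26 8-10 1"/></g><g data-elev="1400"><path d="M17 74l8 4 7 11 2 10-1 22 4 12 10 9 26 12 10 8 25 37 22 29 15 27 6 8 4 1 3-1 12-19 20-12 16-14 3 0 2 3 7 20 7 6 13 2 24-5 2 1-2 5-6 8-38 28-11 5-22 5-11 6-7 9 0 11 7 8 12 3 21 1 22-4 8 0 8 4 10 9 19 30 20 20 16 33 5 20 11 20 17 39 6 8 11 10 1 4"/><path d="M527 73l-6 0-11 8-32 38-12 12-10 7-12 5-13 4-28-2-10 2-10 7-10 17-8 6-35 0-48-18-5-2 0-3 2-5 18-18 7-10 4-11 10-57-1-12-4-24"/></g><g data-elev="1600"><path d="M206 317l15-3 15-7 10-10 3-6 0-4-3-1-5 1-19 12-19 8-6 4 0 3 2 1z"/><path d="M329 259l6 2 4-2 3-5-2-4-5-3-12-2-6 0-5 1-1 3 2 2z"/><path d="M527 241l-11 2-26 16-13 6-44 10-24 3-20 5-26 12-7 0-11-3-6 0-12 10-24 32-12 7-2 3-1 5 2 4 11 11 7 13 4 25 4 9 18 19 11 21 24 42 6 4 16 5 6 4 5 11 2 10"/><path d="M148 225l6 0 9-4 6-6 1-5-15-12-13-18-7-3-3 2-2 7 0 15 8 15z"/><path d="M442 195l5 1 10-5 16-5 4-4 0-5-6-5-10-1-30 7-3 3 2 2z"/><path d="M407 186l6 0 9-7-3-5-8-5-5 1-2 4 0 8z"/><path d="M210 17l-8 16 2 4 10 6 2 3-2 15 2 16-3 10-11 14-7 4-13 0-21-4-7 1-4 6-11 25 2 6 20 15 5 7 10 18 4 4 5 3 37-6 5-2 4-4 3-7 3-24 6-16 8-8 16-4 5-4 10-29 16-24 2-9 1-10-6-22"/><path d="M268 17l-1 5-4 5-8 5-6 1-4-2 3-14"/></g><g data-elev="1800"><path d="M476 527l3-13-2-4-6-1-10 2-4 2 5 14"/><path d="M426 518l8 0 19-8-4-7-11-14-8-7-5-2-4 1-3 4-3 16 3 10z"/><path d="M414 426l3 1 4-1 4-7 0-8-6-17-9-12-20-13-9-1-10 1-21 14-17 7-4 5 0 6 2 4 24 15 7 0 15-6 9-1 17 5z"/><path d="M527 312l-14-5-10 3-18 19-26 16-3 5 0 5 6 6 9-1 38-25 12-7 6-2"/></g>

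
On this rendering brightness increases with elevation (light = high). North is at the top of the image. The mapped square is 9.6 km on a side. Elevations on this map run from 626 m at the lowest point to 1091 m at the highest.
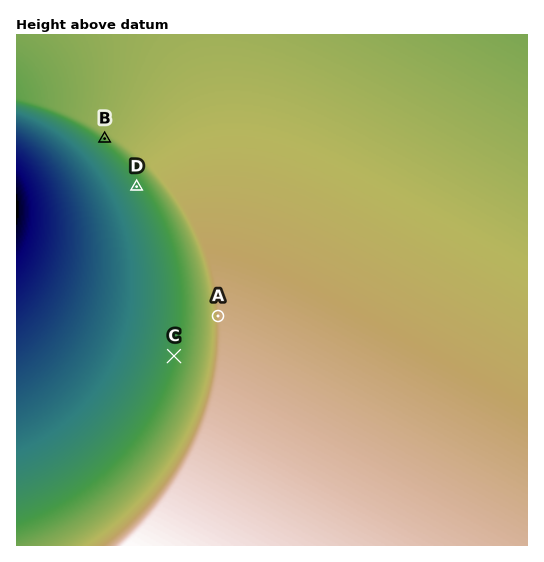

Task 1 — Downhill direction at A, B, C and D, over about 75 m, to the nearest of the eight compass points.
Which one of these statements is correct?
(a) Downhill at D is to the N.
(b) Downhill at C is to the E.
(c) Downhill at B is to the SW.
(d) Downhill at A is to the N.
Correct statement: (c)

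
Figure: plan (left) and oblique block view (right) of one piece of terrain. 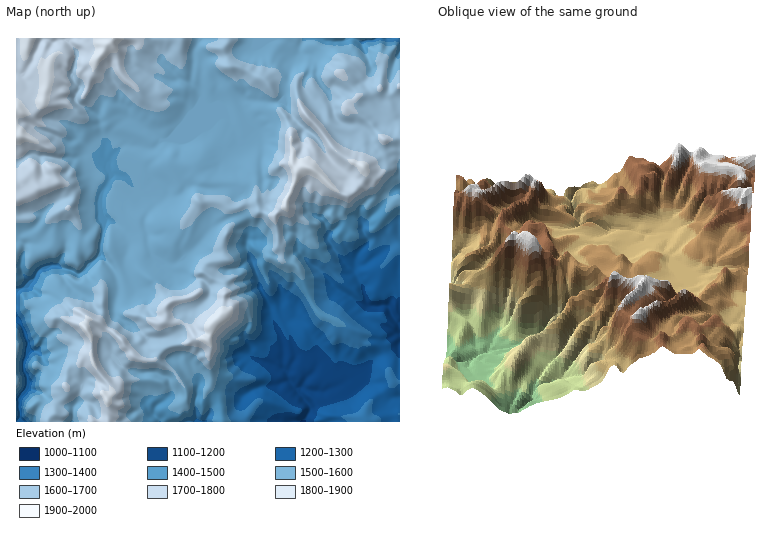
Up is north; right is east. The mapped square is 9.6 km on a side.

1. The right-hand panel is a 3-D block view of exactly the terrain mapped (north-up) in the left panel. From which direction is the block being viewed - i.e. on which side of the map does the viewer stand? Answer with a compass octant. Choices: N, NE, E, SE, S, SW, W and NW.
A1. E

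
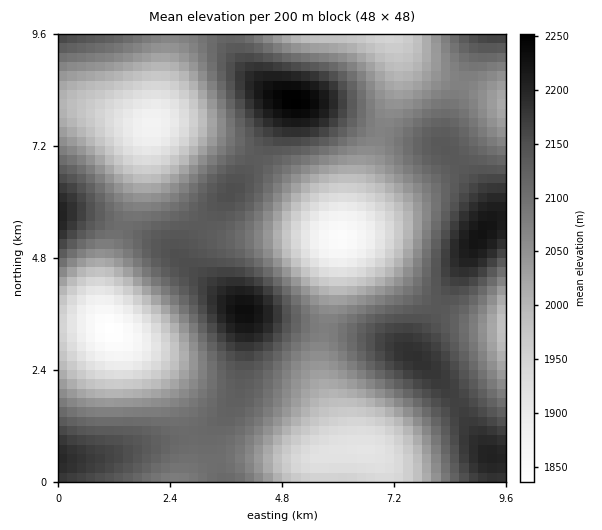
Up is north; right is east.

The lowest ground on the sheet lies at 1840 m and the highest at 2250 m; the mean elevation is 2070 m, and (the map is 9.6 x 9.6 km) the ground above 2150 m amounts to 15.7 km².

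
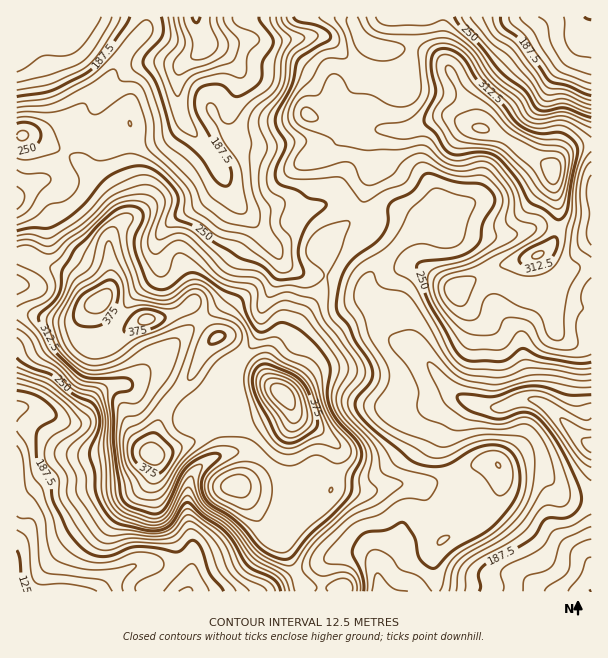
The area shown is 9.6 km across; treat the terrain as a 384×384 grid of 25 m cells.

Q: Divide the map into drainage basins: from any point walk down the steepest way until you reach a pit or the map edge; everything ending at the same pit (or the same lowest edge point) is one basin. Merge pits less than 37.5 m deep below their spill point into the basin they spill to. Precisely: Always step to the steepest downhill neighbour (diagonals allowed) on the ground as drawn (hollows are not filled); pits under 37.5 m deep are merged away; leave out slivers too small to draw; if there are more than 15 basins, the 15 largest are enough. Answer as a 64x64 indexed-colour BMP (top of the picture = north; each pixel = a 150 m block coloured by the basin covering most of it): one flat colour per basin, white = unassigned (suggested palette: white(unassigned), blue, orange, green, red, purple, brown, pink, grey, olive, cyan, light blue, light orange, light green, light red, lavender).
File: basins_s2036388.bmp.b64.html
<image width="64" height="64" href="data:image/bmp;base64,Qk12CAAAAAAAAHYAAAAoAAAAQAAAAEAAAAABAAQAAAAAAAAIAAATCwAAEwsAABAAAAAAAAAA////ALR3HwAOf/8ALKAsACgn1gC9Z5QAS1aMAMJ34wB/f38AIr28AM++FwDox64AeLv/AIrfmACWmP8A1bDFACIiIiIiIiIiIiIiIiIiIiIREzMzMzMzMzMzMzMzMzMzIiIiIiIiIiIiIiIiIiIiIzMzMzMzMzMzMzMzMzMzMzMiIiIiIiIiIiIiIiIiIiIjMzMzMzMzMzMzMzMzMzMzMyIiIiIiIiIiIiIiIiIiIjMzMzMzMzMzMzMzMzMzMzMzIiIiIiIiIiIiIiIiIiIiMzMzMzMzMzMzMzMzMzMzMzMiIiIiIiIiIiIiIiIiIiIzMzMzMzMzMzMzMzMzMzMzMyIiIiIiIiIiIiIiIiIiMzMzMzMzMzMzMzMzMzMzMzMzIiIiIiIiIiIiIiIiIiMzMzMzMzMzMzMzMzMzMzMzMzMiIiIiIiIiIiIiIiIiIzMzMzMzMzMzMzMzMzMzMzMzMyIiIiIiIiIiIiIiIiIzMzMzMzMzMzMzMzMzMzMzMzMzIiIiIiIiIiIiIiIiIjMzMzMzMzMzMzMzMzMzMzMzNEQiIiIiIiIiIiIiIiIjMzMzMzM0RDMzMzMzMzMzMzNERCIiIiIiIiIiIiIiIiIzMzMzNERERERERDMzMzMzNEREIiIiIiIiIiIiIiIiIiIzMzM0RERERERERDMzREREREQiIiIiIiIiIiIiIiIiIiMzMzRERERERERERERERERERCIiIiIiIiIiIiIiIiIiIzMzM0REREREREREREREREREIiIiIiIiIiIiIiIiIiIiMzM0REREREREREREREREREQiIiIiIiIiIiIiIiIiIiIzM0RERERERERERERERERERCIiIiIiIiIiIiIiIiIiIiM0REREREREREREREREREREIiIiIiIiIiIiIiIiIiIiJEREREREREREREREREREREQiIiIiIiIiIiIiIiIiIiIkRERERERERERERERERERERCIiIiIiIiIiIiIiIiIiIkREREREREREREREREREREREIiIiIiIiIiIiIiIiIiIkREREREREREREREREREREREQiIiIiIiIiIiIiIiIiIkRERERERERERERERERERERERCIiIiIiIiIiIiIiIiIhREREREREREREREREREREREREIiIiIiIiIiIiIiIiIhFEREREREREREREREREREREREQiIiIiIiIiIiIiIiIhEURERERERERERERERERERERERCIiIiIiIiIiIiIiIhERFEREREREREREREREREREREREIiIiIiIiIiIiIiIRERERREREREREREREREREREREEREiIiIiIhESIiIiIREREREUREREREREREREREREREQRESIiIiIhERERIiIhERERERFERERERERERERERERERBERIiIiIiEREREREhEREREREUREREREREREREREREREEREiIiIiERERERERERERERERFEREREREREREREREREQRESIiIiIRERERERERERERERERRERERERERERERERERBERIiIiIRERERERERERERERERFERERERERDM0REREREEREiIiIREREREREREREREREREURERERERDMzM0REREERESIhERERERERERERERERERERREREREQzMzMzMzREQRERERERERERERERERERERERERFEREREQzMzMzMzMzMREREREREREREREREREREREREREUREREQzMzMzMzMzMzERERERERERERERERERERERERERFEREQzMzMzMzMzMzMxERERERERERERERERERERERERERRDMzMzMzMzMzMzMzERERERERERERERERERERERERERETMzMzMzMzMzMzMzMREREREREREREREREREREREREREREzMzMzMzMzMzMzMxERERERERERERERERERERERERERERMzMzMzMzMzMzMzEREREREREREREREREREREREREREREzMzMzMzMzMzMzMRERERERERERERERERERERERERERETMzMzMzMzMzMzMxERERERERERERERERERERERERERERMzMzMzMzMzMzMzERERERERERERERERERERERERERERETMzMzMzMzMzMzURERERERERERERERERERERERERERERMzMzMzMzMzM1VVEREREREREREREREREREREREREREREzMzMzMzMzM1VVVRERERERERERERERERERERERERERETMzMzMzMzNVVVVVVWZmYREREREREREREREREREREREREREzMzMzVVVVVVVVZmZmEREREREREREREREREREREREREREzMRVVVVVVVVVmZmZhERERERERERERERERERERERERERERVVVVVVVVVWZmZmYRERERERERERERERERERERERERERFVVVVVVVVVZmZmZmEREREREREREREREREREREREREREVVVVVVVVVVmZmZmZhEREREREREREREREREREREREREVVVVVVVVVVWZmZmZmYREREREREREREREREREREREREVVVVVVVVVVVZmZmZmZhERERERERERERERERERERERERVVVVVVVVVVVmZmZmZmYRERERERERERERERERERERERVVVVVVVVVVVWZmZmZmZmERERERERERERERERERVVVVVVVVVVVVVVVVZmZmZmZmYREREREREREREREREVVVVVVVVVVVVVVVVVVmZmZmZmZmERERERERERERERERVVVVVVVVVVVVVVVVVWZmZmZmZmYRERERERERERERERVVVVVVVVVVVVVVVVVV"/>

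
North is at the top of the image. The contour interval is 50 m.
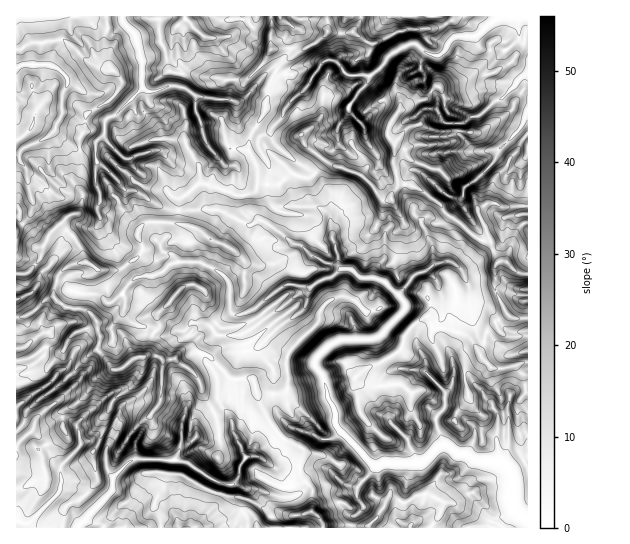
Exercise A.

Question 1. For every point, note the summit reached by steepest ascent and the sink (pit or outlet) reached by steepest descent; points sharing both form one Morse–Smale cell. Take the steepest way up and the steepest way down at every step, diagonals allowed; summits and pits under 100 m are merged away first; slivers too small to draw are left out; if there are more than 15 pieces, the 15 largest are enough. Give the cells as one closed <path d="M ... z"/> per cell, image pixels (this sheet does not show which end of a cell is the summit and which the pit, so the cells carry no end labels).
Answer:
<path d="M317 207l-34 0-3 3-6 18-13-8-12 5-32-16-38 2-1 13-32-1-6 4-3 10 6 13-6 9-14 9-6 3-18 0-12-8-9 0-15 6-6 8-4 20 12 10 22 4 8 7 5 17-3 15 10 9 6 10 6 0 18-12 12-2 8 1 5 4 13-1 3 4 11 5 10-13 7 0 24 24 21 0 4 3 4 19 16 29 11 11 17 9-3 16 3 2 23 0 20 17 11 4 0 9 6 7 0 4-10 8-2 11 176 0 1-165-6 0-15 5-16 0-8-9-3-9 4-7 1-9 14-15-10-11-11-4-7-7-7-23-9-10-5-3-16 3-5 5-12 4-19 22-12-12-8-4-19-2-8-8-9 0-3-3 0-9-7-19-1-21-4-5z"/><path d="M54 297l-9 3-14 13-15 5 0 209 145 1-1-11-5-10 0-5 8-13 2-12 2-2 14 0 30 17 32 7-2 12-6 16 22 1-2-10-7-7 0-5 4-8 0-4-4-4 3-2 7 1 20 7 5-6 0-11-7-10 23-2 4-17-17-9-11-11-16-29-4-19-4-3-21 0-24-24-7 0-10 13-11-5-3-4-13 1-5-4-8-1-12 2-18 12-6 0-6-10-10-9 3-15-5-17-8-7-22-4z"/><path d="M158 16l-142 1 1 256 10 0 6-6 8-10 2-10 6-13 12-10 14 14 6 11 5 14 13 8 18 0 23-16 3-9-6-13 6-9 36-1-1-12-15-3-27-17 7-12 0-4-8-6-6-10 22-8 20 0 30-11 3-5-4-16-4-6 0-16 31 3 8-19-32-4-10-4-23-1-5-22-5-8z"/><path d="M474 36l-20 1-6 6-3 7-7 6-13-4-8-8-7 0-20 11-9 12-11 9-23-1-12-14-8-1-6 3-16 26-10-2-10-12-10-3-4 9-6 29-12 20-5 15 0 5 9 17 0 16 20 2 14-12 10 4 9 0 16-16 9 6 26 8 11 10 11 15 6 0 3-7 10-9 13 3 22 14 12 15 9 5 17 16 10 4 4-1 6 14 6 7 5 0 11 11 10 3 1-118-10 7-5 0-14-8-1-7-15 3-9-1-14-16 0-10 2-2 8-6 11-2 12-12 9-4 10-10-6-5-13-3-5-7 1-7 15-16-3-2-20-1z"/><path d="M326 161l-16 16-9 0-10-4-14 12-19-1-4 8-12 4-35-12-9 0-19 17 0 9 38-1 32 16 12-5 13 8 6-18 3-3 34 0 10 5 4 5 1 21 7 19 0 9 3 3 9 0 8 8 19 2 8 4 8 9 5 3 18-22 12-4 5-5 16-3 13 10 6 16 2 10 7 7 11 4 10 12 8-6-12-25 0-22 5-6-11-21-4 1-10-4-17-16-9-5-12-15-22-14-13-3-10 9-3 7-6 0-11-15-11-10-26-8z"/><path d="M273 71l-4 0-28 30-44-5-1 17 5 10 3 14-9 6-24 8-20 0-20 6-2 2 3 6 11 10 0 4-7 12 17 12 21 8 5-1 0-9 19-17 9 0 31 12 16-4 3-5 0-20-9-17 0-5 1-7 16-28 6-29 4-7z"/><path d="M527 16l-138 1 2 10 11 20 15-3 8 8 13 4 7-6 3-7 6-6 20-1 7 12 20 1 3 2-15 16-1 7 5 7 13 3 6 5-10 10-9 4-12 12-11 2-8 6-2 2 0 10 14 16 9 1 15-3 1 7 14 8 8-1 7-8z"/><path d="M187 261l-17 3-9 9-8 3-12 0-7 3-11 14 2 6 0 18 12 8 16 4 6 7 8 0 10-5 8 0 6-8 15 1 5 4 8-8 11-5 2-2-3-7-1-25-9-9-12-7z"/><path d="M233 16l-74 0 1 26 5 8 4 21 65 9 2-15-21-26 2-2 14-1 8-7 2-10-7 0z"/><path d="M389 16l-27 0-9 16-26 0-13 12-29 16-9 10 0 3 10 3 1-4 8-5 14-4 12 1 6-4 6 0 14 15 23 1 11-9 9-12 13-8-12-20z"/><path d="M181 475l-14 0-2 2-2 12-8 13 7 26 73-1 6-16 2-12-32-7z"/><path d="M326 16l-84 0 0 3 5 1 10 11 14 4 0 15-6 11-14 15-5 4-11 1-7 18 5 2 10-1 26-29 6 1 10-12 38-23 5-6z"/><path d="M62 224l-13 10-6 13-2 10-8 10-6 6-11 1 1 43 14-4 14-13 8-3 4-20 6-8 10-5 12-2-4-13z"/><path d="M299 467l-23 2 7 10 0 11-5 6-20-7-7-1-3 2 4 4-4 17 7 7 3 10 65-1-4-10-7-6 0-22-9-10z"/><path d="M322 467l-22 0 3 12 9 10 0 22 7 6 4 11 27 0 3-11 10-8 0-4-6-7 0-9-11-4-17-16z"/>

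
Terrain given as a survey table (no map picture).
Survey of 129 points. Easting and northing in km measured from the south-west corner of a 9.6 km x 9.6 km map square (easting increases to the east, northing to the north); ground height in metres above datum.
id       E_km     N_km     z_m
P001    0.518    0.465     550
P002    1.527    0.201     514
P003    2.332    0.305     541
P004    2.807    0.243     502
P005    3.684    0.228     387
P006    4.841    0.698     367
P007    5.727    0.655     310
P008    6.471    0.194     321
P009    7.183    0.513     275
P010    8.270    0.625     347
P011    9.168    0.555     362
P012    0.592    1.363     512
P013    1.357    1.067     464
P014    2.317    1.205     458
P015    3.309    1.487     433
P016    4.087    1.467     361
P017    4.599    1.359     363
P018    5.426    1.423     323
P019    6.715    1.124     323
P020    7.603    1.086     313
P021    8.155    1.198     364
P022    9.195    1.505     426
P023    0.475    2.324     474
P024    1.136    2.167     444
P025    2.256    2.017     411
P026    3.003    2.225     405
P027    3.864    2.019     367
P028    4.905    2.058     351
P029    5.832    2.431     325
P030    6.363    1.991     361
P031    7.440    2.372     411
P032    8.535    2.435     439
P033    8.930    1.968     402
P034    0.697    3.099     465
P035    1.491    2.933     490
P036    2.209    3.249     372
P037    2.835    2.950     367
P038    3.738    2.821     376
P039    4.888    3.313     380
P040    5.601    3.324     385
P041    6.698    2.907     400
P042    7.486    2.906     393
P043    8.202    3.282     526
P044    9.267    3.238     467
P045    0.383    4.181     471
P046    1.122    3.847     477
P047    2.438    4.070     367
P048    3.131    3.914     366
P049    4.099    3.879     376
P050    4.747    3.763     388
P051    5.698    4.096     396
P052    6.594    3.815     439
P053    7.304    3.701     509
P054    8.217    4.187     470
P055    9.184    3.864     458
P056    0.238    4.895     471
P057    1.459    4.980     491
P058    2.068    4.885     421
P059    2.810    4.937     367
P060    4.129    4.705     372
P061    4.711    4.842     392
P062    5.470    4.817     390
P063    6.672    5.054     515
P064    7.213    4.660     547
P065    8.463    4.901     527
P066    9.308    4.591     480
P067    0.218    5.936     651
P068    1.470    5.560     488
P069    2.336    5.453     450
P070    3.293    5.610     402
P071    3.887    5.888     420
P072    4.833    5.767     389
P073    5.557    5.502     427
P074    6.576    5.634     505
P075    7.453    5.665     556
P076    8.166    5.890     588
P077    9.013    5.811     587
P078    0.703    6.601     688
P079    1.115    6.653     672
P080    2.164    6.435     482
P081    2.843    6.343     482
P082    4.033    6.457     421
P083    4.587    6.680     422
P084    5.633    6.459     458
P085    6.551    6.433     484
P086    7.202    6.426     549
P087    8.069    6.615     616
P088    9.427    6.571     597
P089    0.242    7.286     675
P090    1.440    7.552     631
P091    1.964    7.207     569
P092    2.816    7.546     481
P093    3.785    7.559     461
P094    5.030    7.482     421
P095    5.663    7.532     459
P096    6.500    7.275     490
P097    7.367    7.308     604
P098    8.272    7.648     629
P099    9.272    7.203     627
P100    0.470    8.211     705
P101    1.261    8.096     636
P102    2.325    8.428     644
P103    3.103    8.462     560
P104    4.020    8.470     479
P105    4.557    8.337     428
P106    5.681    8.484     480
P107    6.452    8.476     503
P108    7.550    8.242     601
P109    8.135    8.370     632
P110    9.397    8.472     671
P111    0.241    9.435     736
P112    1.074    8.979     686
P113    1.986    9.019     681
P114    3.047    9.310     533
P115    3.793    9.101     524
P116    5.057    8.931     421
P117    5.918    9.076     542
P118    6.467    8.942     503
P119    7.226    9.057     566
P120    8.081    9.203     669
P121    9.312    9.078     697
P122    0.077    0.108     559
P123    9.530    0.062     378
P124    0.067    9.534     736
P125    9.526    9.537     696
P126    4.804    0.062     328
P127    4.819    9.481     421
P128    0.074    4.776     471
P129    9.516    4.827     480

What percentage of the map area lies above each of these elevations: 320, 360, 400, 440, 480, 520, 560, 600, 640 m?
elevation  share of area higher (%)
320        97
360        89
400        72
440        59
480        44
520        30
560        22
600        15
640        10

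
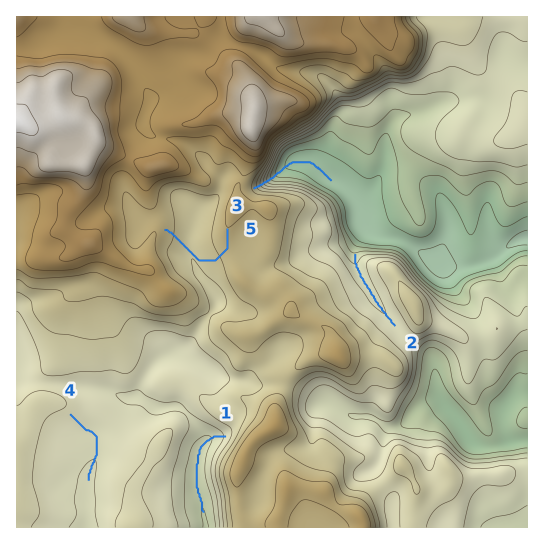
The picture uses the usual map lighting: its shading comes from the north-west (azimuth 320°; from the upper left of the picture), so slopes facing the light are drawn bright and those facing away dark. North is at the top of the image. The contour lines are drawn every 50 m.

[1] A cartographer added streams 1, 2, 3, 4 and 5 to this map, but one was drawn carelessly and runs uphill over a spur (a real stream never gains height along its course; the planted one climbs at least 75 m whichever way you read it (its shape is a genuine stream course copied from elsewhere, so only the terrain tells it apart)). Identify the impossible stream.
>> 5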